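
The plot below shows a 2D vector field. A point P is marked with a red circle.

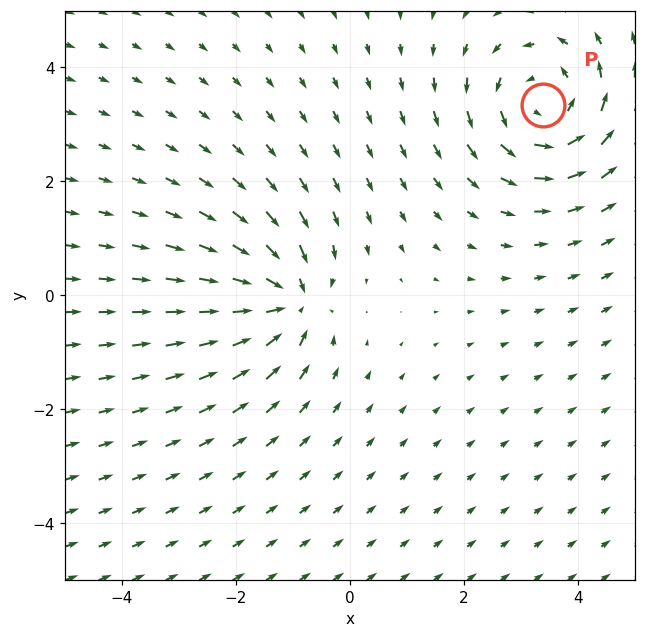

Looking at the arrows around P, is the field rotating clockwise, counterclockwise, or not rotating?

counterclockwise

Near P at (3.4, 3.3) the arrows circulate counterclockwise. The curl (z-component) there is about +5; positive curl means counterclockwise rotation.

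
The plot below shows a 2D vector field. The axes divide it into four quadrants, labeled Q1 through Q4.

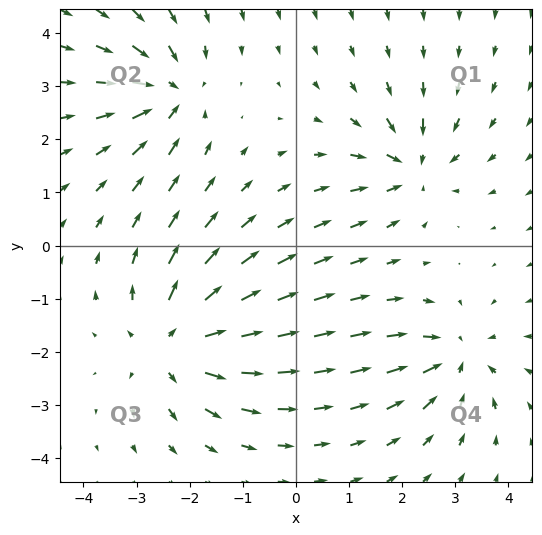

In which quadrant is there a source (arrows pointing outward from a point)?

Q3

The source sits at approximately (-2.3, -1.8), which lies in quadrant Q3. The divergence there is about +5, positive as expected for a source.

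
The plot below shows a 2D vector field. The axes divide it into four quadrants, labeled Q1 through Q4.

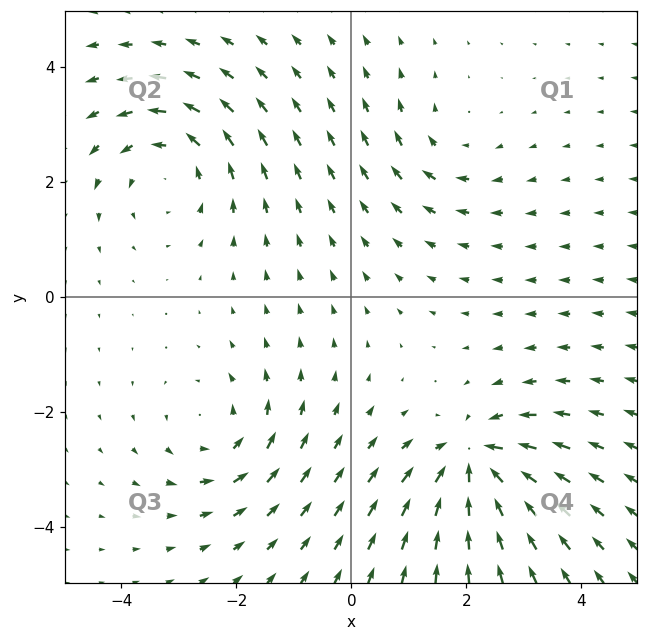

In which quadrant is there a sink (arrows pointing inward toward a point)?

The sink sits at approximately (2.1, -2.9), which lies in quadrant Q4. The divergence there is about -7, negative as expected for a sink.

Q4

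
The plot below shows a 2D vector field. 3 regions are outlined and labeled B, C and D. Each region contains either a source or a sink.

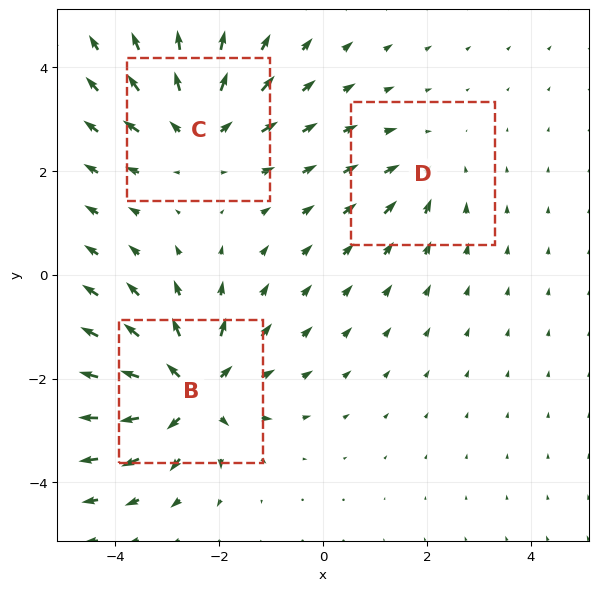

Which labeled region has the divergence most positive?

B

Divergence at each region's feature centre — B: about +5, C: about +4, D: about -2. Region B is most positive.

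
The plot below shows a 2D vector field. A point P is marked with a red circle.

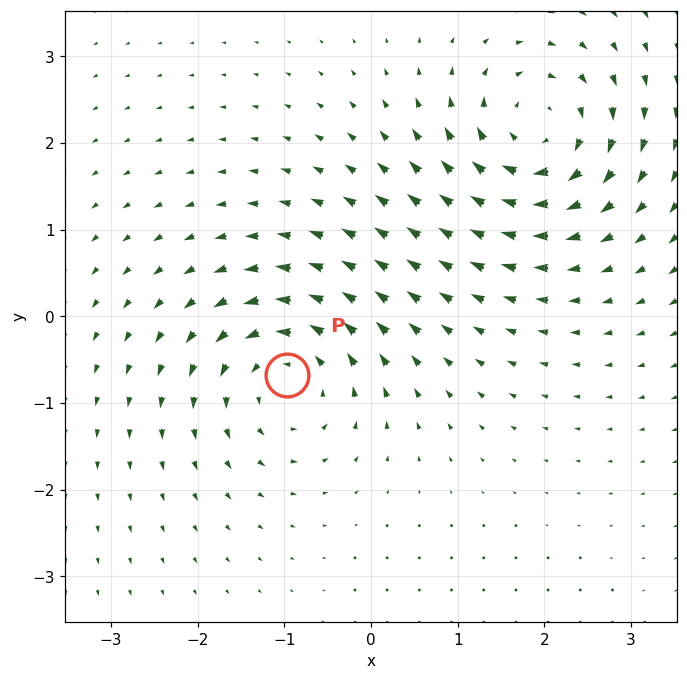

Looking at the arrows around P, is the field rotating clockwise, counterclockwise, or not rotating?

counterclockwise

Near P at (-1.0, -0.7) the arrows circulate counterclockwise. The curl (z-component) there is about +5; positive curl means counterclockwise rotation.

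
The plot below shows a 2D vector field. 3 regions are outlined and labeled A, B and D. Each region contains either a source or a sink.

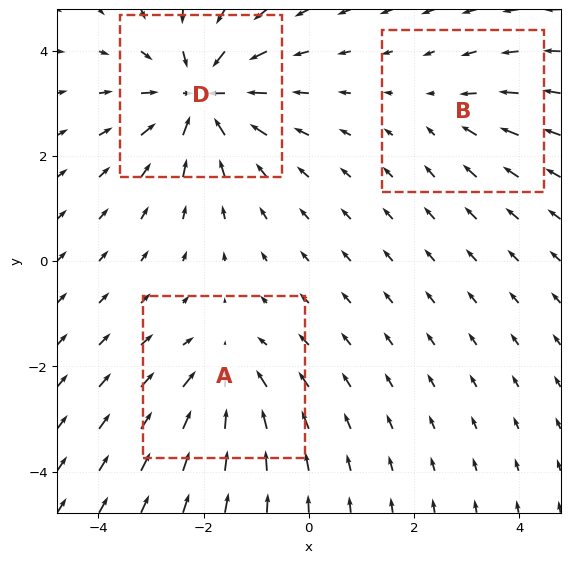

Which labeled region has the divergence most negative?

Divergence at each region's feature centre — A: about -3, B: about -2, D: about -5. Region D is most negative.

D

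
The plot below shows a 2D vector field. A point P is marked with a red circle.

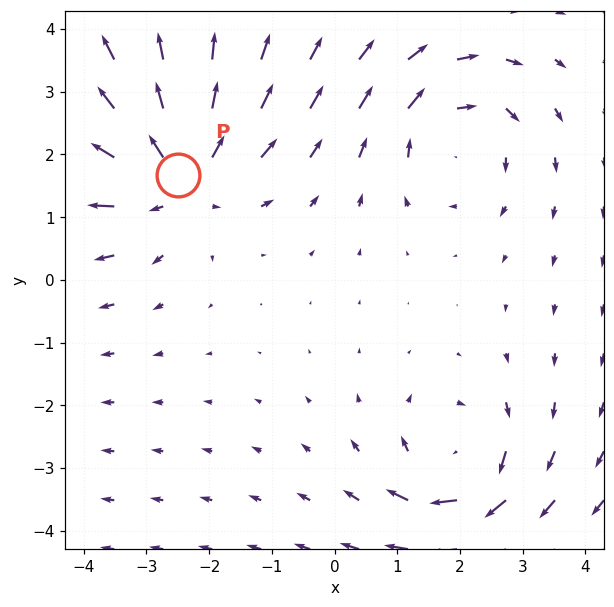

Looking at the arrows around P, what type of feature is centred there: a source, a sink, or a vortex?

source

At P (-2.5, 1.7) the arrows spread outward. Divergence about +4, curl ≈0 — positive divergence with near-zero curl is a source.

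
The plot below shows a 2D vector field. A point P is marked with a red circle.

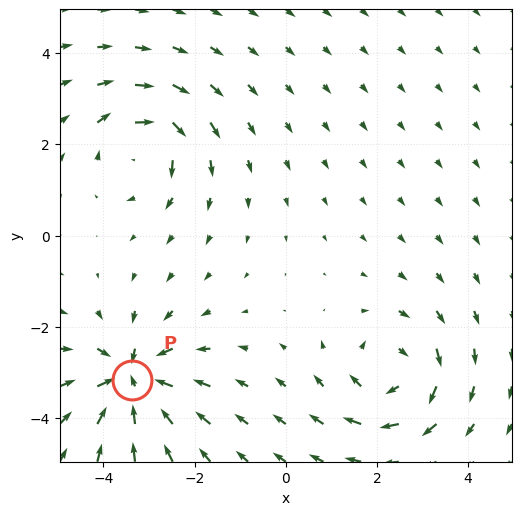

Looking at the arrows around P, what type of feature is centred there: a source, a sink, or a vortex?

sink

At P (-3.4, -3.2) the arrows converge inward. Divergence about -6, curl ≈0 — negative divergence with near-zero curl is a sink.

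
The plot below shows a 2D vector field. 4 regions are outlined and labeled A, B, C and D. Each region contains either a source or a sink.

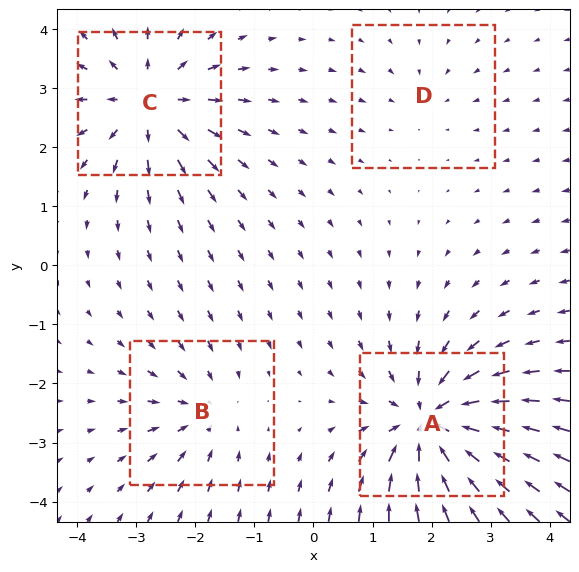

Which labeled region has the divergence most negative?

Divergence at each region's feature centre — A: about -8, B: about -4, C: about +6, D: about -2. Region A is most negative.

A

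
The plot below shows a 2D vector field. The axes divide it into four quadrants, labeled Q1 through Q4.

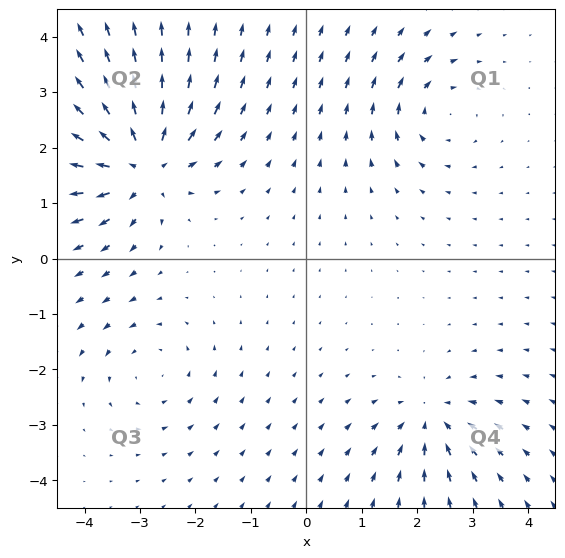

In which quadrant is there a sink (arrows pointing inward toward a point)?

Q4

The sink sits at approximately (2.3, -2.9), which lies in quadrant Q4. The divergence there is about -4, negative as expected for a sink.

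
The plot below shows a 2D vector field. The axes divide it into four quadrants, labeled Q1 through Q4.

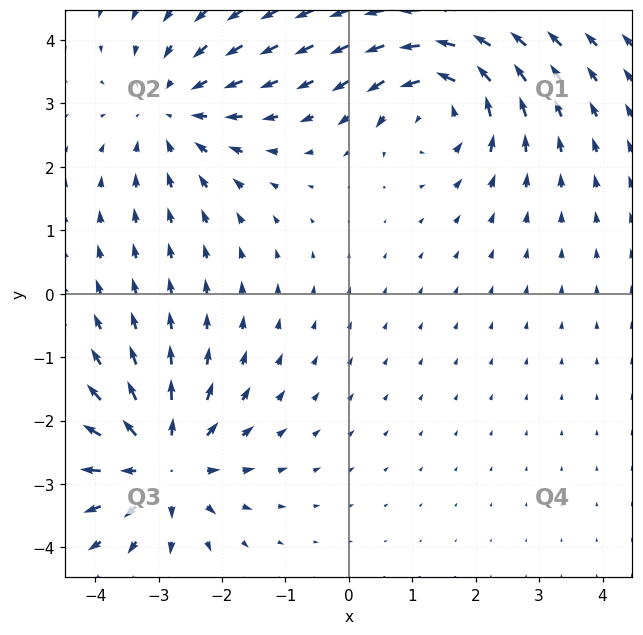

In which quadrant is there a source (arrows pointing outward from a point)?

Q3

The source sits at approximately (-3.0, -2.7), which lies in quadrant Q3. The divergence there is about +5, positive as expected for a source.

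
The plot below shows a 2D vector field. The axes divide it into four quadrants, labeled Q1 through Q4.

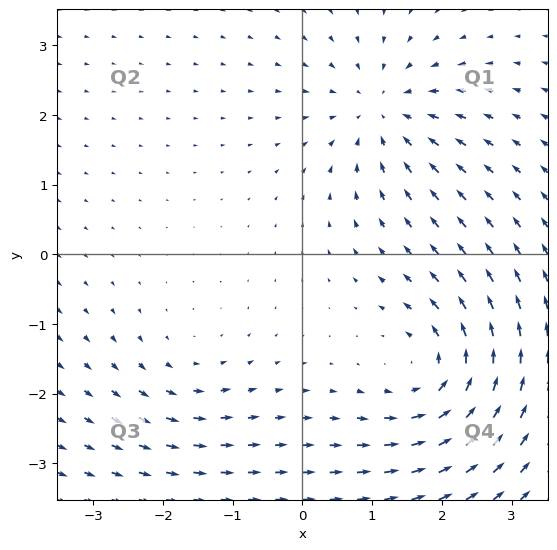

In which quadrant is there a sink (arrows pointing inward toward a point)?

The sink sits at approximately (1.2, 2.1), which lies in quadrant Q1. The divergence there is about -4, negative as expected for a sink.

Q1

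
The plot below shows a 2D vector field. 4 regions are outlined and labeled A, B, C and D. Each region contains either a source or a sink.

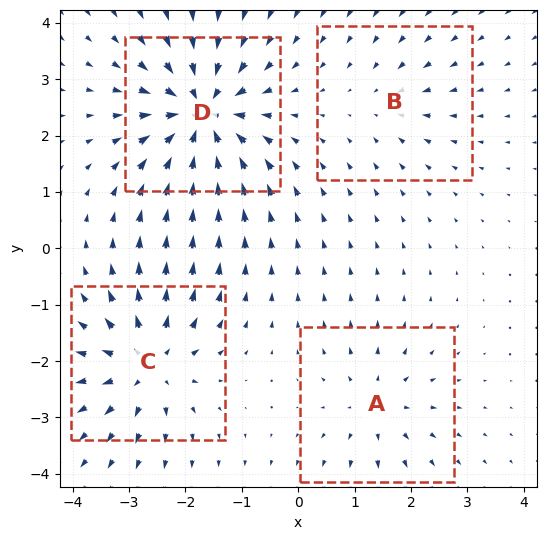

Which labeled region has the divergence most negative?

Divergence at each region's feature centre — A: about +4, B: about -3, C: about +6, D: about -8. Region D is most negative.

D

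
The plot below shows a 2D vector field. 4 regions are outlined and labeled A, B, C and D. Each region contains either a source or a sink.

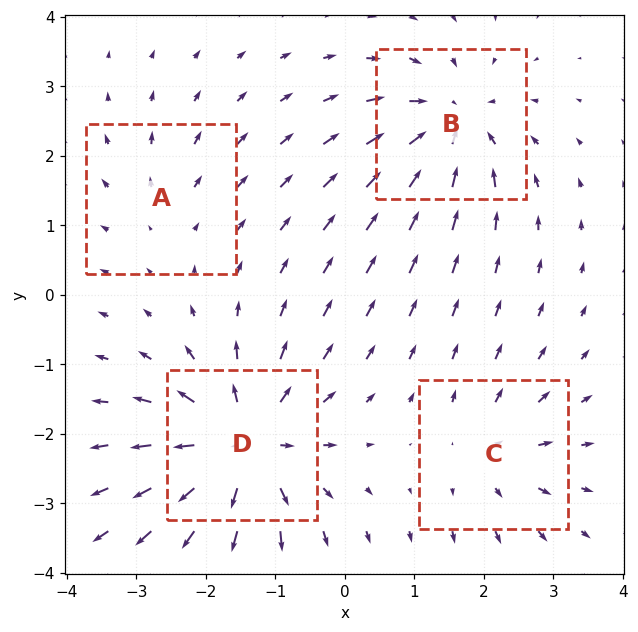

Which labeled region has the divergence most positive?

D

Divergence at each region's feature centre — A: about +3, B: about -6, C: about +4, D: about +8. Region D is most positive.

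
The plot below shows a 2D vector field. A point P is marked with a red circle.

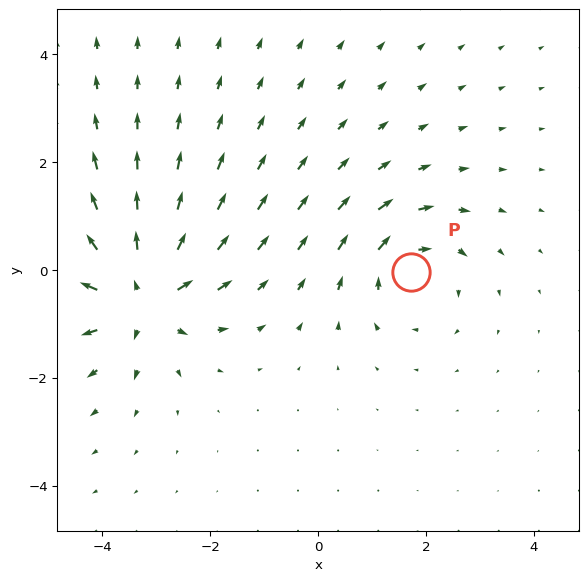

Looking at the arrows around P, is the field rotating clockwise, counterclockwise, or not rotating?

Near P at (1.7, -0.0) the arrows circulate clockwise. The curl (z-component) there is about -4; negative curl means clockwise rotation.

clockwise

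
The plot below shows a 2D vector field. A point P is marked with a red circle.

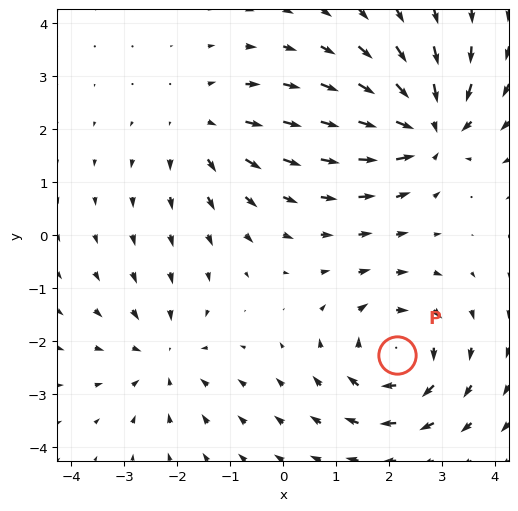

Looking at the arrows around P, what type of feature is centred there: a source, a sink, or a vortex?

vortex

At P (2.1, -2.3) the arrows circulate clockwise. Divergence ≈0, curl about -4 — near-zero divergence with nonzero curl is a vortex.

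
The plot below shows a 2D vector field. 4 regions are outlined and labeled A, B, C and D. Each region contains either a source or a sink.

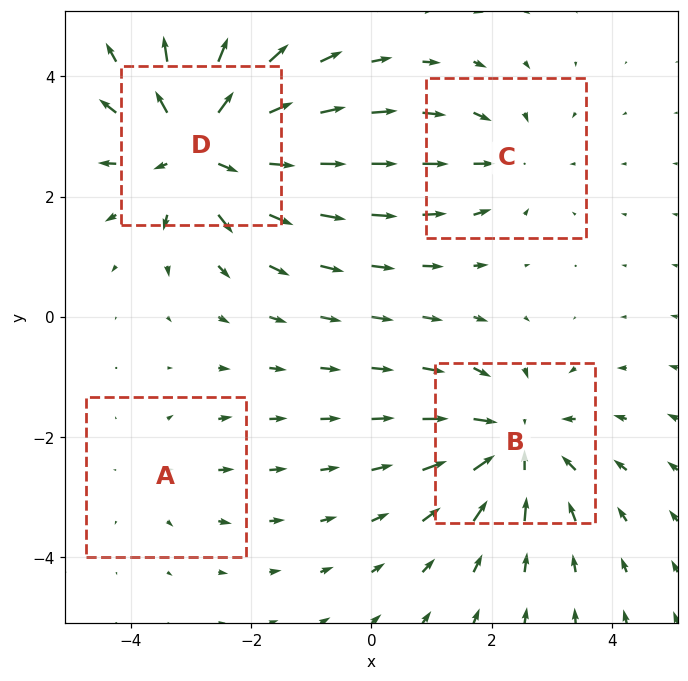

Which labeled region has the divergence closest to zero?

Divergence at each region's feature centre — A: about +2, B: about -5, C: about -3, D: about +6. Region A is closest to zero.

A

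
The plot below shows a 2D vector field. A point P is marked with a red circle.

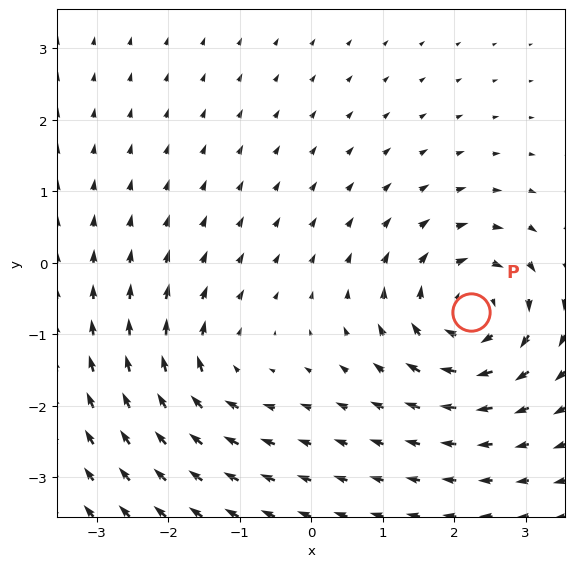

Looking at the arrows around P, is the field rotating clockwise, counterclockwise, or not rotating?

Near P at (2.2, -0.7) the arrows circulate clockwise. The curl (z-component) there is about -6; negative curl means clockwise rotation.

clockwise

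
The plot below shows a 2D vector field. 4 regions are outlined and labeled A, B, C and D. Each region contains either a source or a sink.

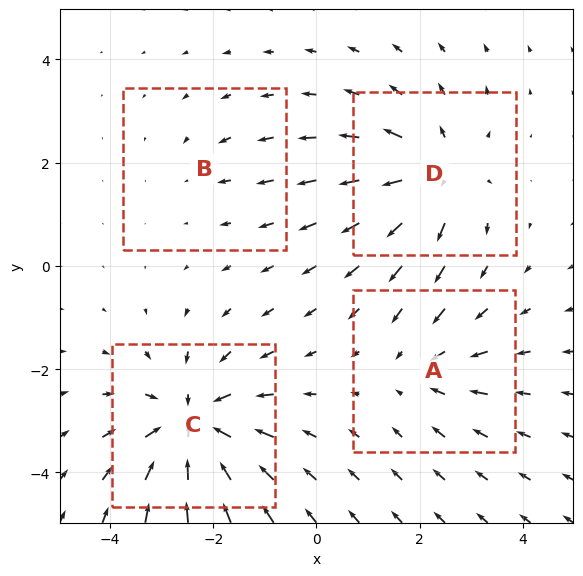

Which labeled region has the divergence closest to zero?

B

Divergence at each region's feature centre — A: about -3, B: about -2, C: about -6, D: about +5. Region B is closest to zero.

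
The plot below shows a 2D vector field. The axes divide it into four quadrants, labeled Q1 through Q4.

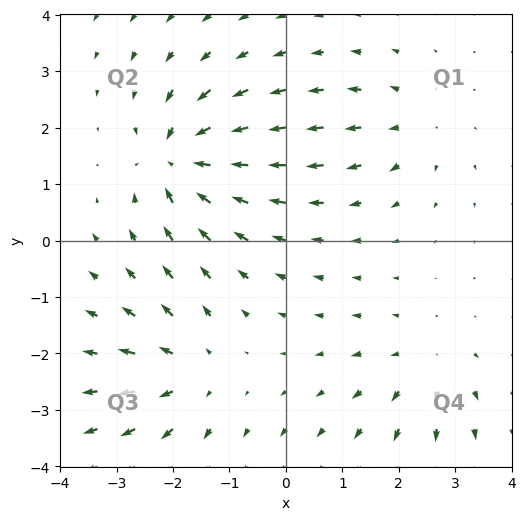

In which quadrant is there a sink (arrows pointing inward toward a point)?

The sink sits at approximately (-1.9, 1.4), which lies in quadrant Q2. The divergence there is about -7, negative as expected for a sink.

Q2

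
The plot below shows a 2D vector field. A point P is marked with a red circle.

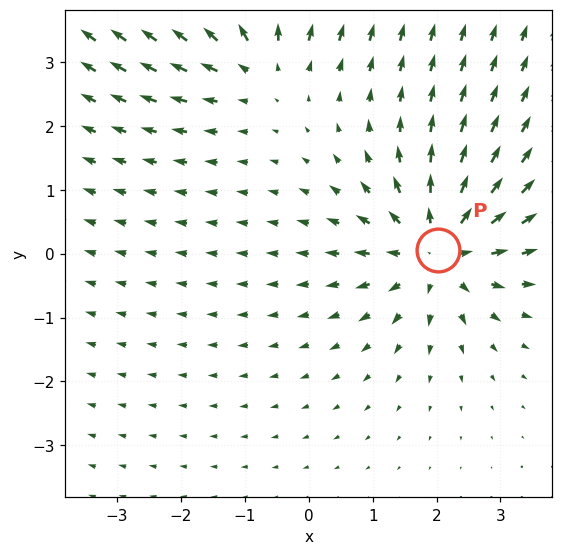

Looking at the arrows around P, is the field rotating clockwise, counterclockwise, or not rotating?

not rotating

Near P at (2.0, 0.1) the arrows show no circulation. The curl there is ≈0.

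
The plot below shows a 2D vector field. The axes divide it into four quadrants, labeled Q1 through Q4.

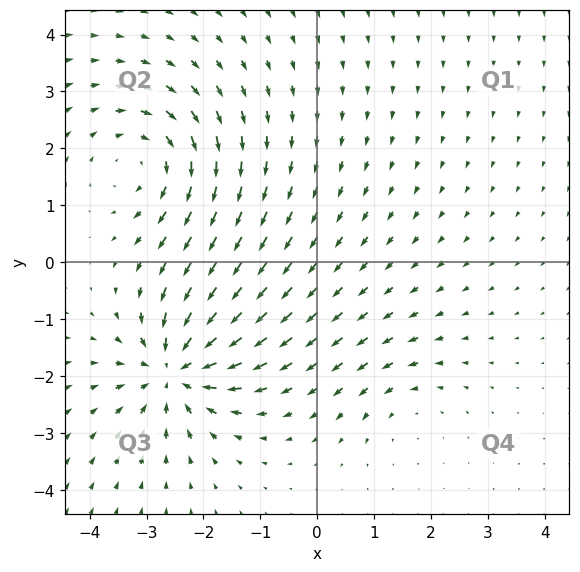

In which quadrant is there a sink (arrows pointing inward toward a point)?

The sink sits at approximately (-2.5, -1.9), which lies in quadrant Q3. The divergence there is about -6, negative as expected for a sink.

Q3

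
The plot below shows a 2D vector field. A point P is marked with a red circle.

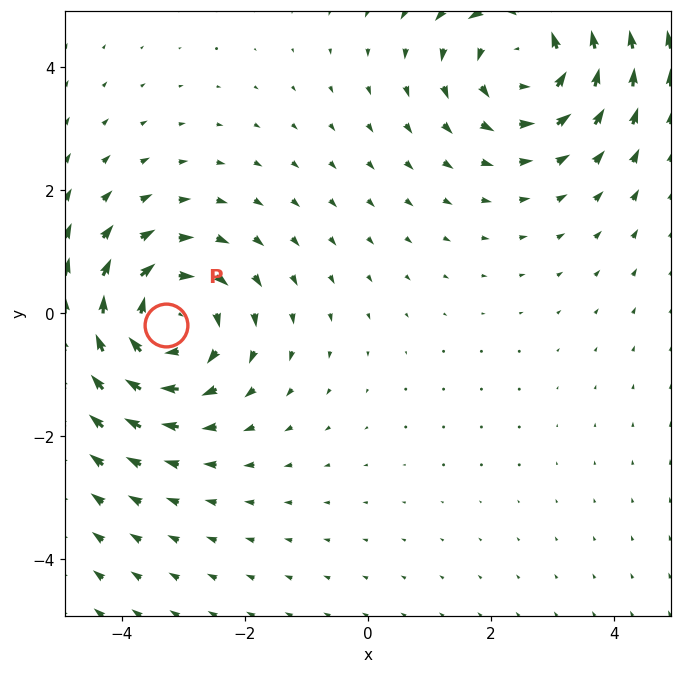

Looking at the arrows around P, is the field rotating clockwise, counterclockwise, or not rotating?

clockwise

Near P at (-3.3, -0.2) the arrows circulate clockwise. The curl (z-component) there is about -4; negative curl means clockwise rotation.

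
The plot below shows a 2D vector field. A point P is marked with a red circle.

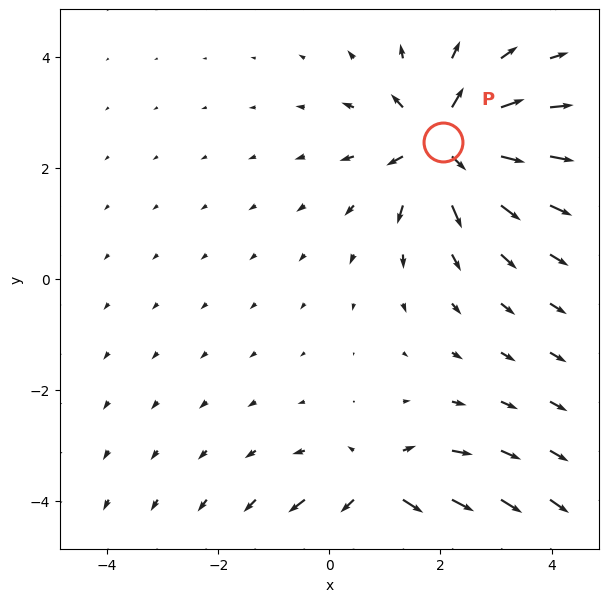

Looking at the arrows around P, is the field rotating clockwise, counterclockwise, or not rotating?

not rotating

Near P at (2.1, 2.5) the arrows show no circulation. The curl there is ≈0.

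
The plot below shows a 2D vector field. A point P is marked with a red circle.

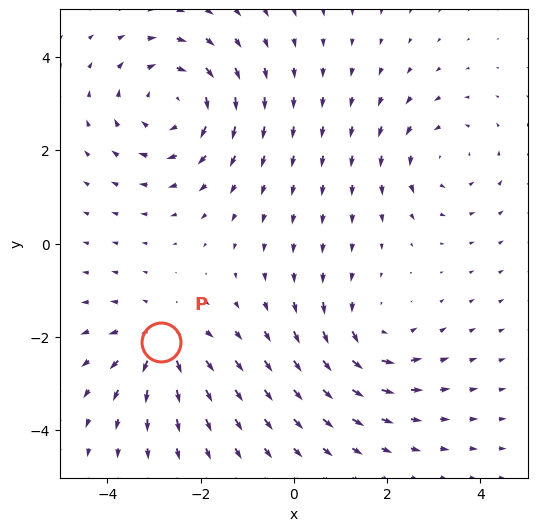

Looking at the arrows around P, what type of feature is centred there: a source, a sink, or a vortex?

At P (-2.8, -2.1) the arrows spread outward. Divergence about +4, curl ≈0 — positive divergence with near-zero curl is a source.

source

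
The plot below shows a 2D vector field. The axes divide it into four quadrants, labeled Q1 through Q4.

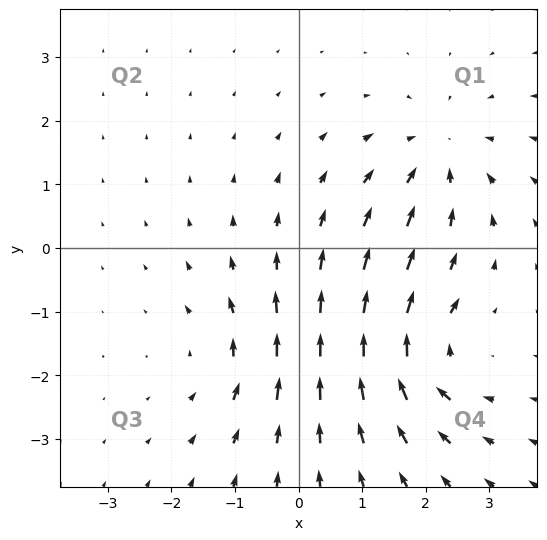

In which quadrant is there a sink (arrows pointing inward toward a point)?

Q1

The sink sits at approximately (2.2, 1.5), which lies in quadrant Q1. The divergence there is about -5, negative as expected for a sink.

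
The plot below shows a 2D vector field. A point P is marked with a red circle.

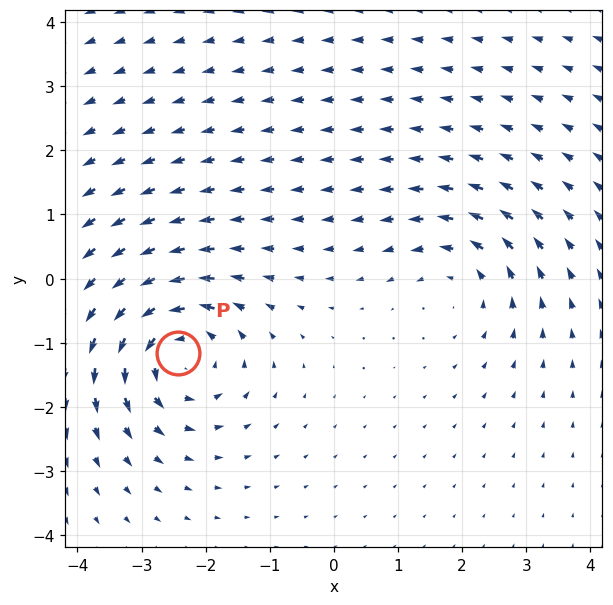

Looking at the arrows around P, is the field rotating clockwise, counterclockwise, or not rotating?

counterclockwise

Near P at (-2.4, -1.2) the arrows circulate counterclockwise. The curl (z-component) there is about +5; positive curl means counterclockwise rotation.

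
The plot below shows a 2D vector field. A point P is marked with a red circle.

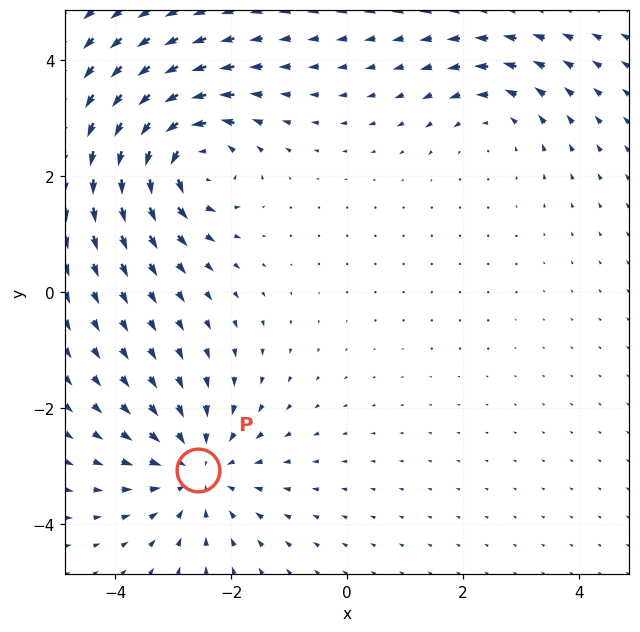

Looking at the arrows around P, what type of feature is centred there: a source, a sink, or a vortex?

At P (-2.6, -3.1) the arrows converge inward. Divergence about -4, curl ≈0 — negative divergence with near-zero curl is a sink.

sink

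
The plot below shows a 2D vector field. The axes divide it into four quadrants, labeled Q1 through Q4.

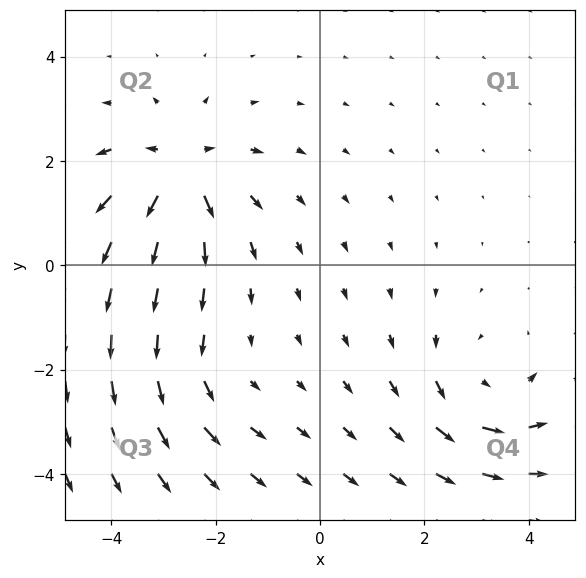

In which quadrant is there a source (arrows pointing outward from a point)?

Q2

The source sits at approximately (-2.7, 1.8), which lies in quadrant Q2. The divergence there is about +6, positive as expected for a source.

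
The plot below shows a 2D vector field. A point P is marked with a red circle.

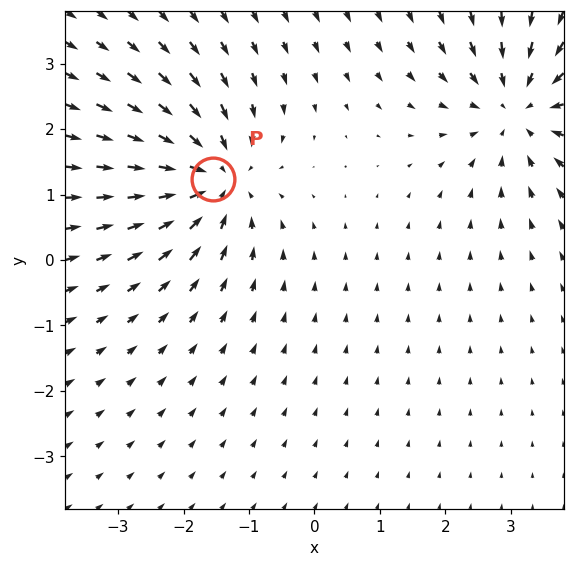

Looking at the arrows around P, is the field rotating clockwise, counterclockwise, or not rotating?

Near P at (-1.5, 1.2) the arrows show no circulation. The curl there is ≈0.

not rotating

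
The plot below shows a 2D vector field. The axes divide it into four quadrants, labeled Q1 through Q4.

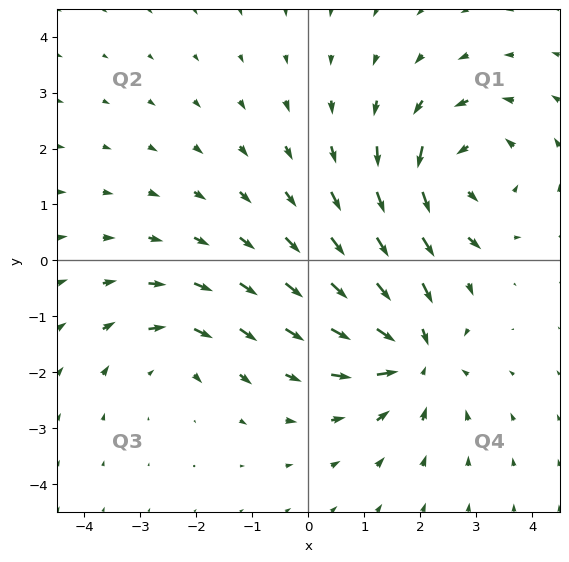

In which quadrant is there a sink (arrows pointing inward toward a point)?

The sink sits at approximately (1.9, -1.7), which lies in quadrant Q4. The divergence there is about -5, negative as expected for a sink.

Q4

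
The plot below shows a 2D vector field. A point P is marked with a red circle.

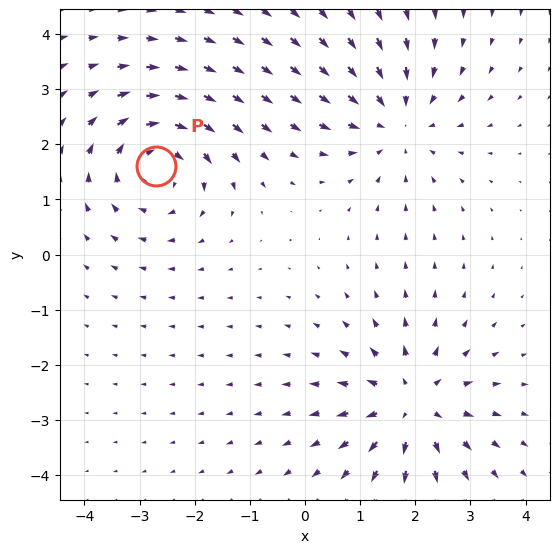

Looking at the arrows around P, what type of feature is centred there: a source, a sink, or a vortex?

vortex

At P (-2.7, 1.6) the arrows circulate clockwise. Divergence ≈0, curl about -5 — near-zero divergence with nonzero curl is a vortex.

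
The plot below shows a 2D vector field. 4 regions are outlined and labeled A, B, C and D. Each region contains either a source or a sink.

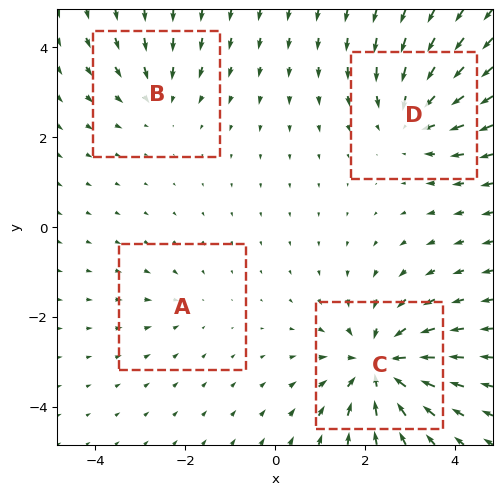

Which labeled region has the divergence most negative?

Divergence at each region's feature centre — A: about -2, B: about -3, C: about -7, D: about -5. Region C is most negative.

C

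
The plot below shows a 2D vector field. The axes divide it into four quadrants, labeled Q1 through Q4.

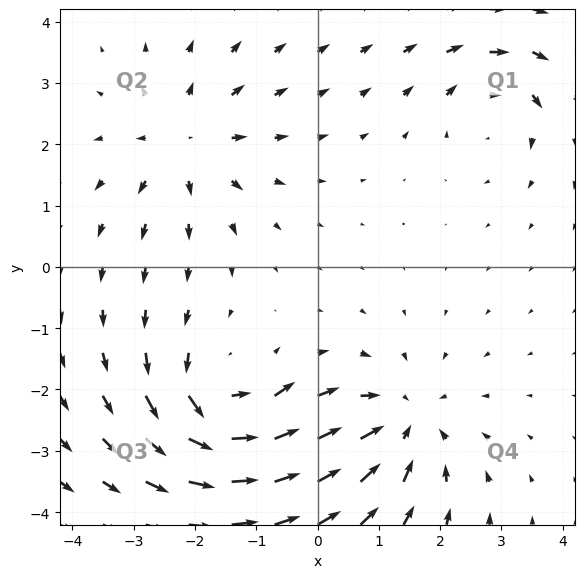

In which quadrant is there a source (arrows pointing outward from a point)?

The source sits at approximately (-2.2, 2.0), which lies in quadrant Q2. The divergence there is about +4, positive as expected for a source.

Q2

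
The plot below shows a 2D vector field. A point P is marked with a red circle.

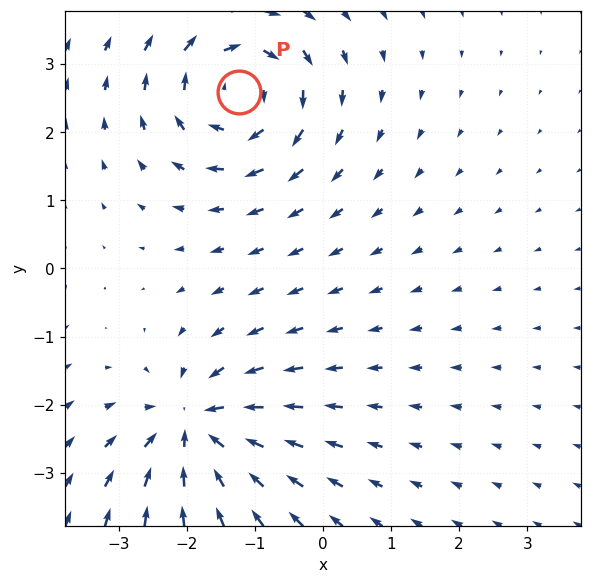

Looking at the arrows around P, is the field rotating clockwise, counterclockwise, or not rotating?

Near P at (-1.2, 2.6) the arrows circulate clockwise. The curl (z-component) there is about -6; negative curl means clockwise rotation.

clockwise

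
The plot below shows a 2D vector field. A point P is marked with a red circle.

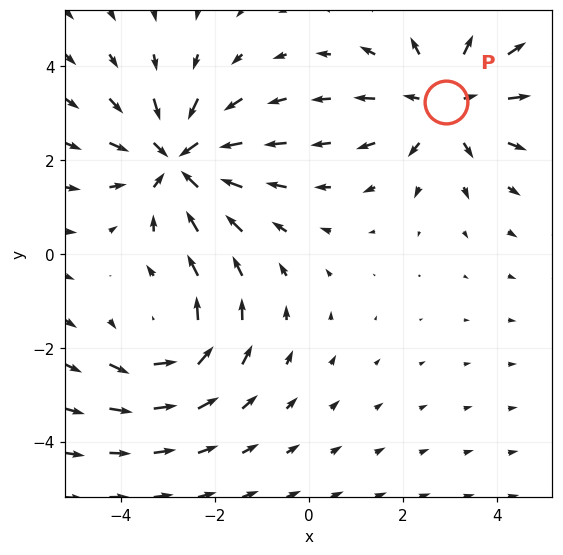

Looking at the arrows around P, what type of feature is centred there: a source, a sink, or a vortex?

source

At P (2.9, 3.2) the arrows spread outward. Divergence about +3, curl ≈0 — positive divergence with near-zero curl is a source.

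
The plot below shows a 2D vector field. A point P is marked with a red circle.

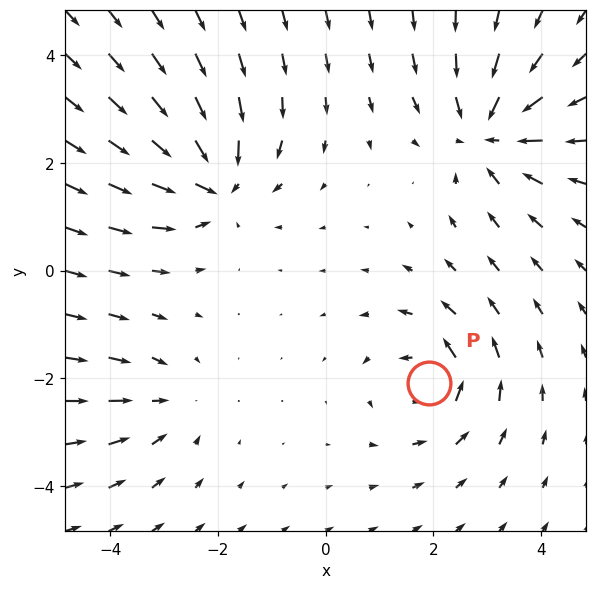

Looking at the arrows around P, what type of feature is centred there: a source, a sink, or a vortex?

At P (1.9, -2.1) the arrows circulate counterclockwise. Divergence ≈0, curl about +5 — near-zero divergence with nonzero curl is a vortex.

vortex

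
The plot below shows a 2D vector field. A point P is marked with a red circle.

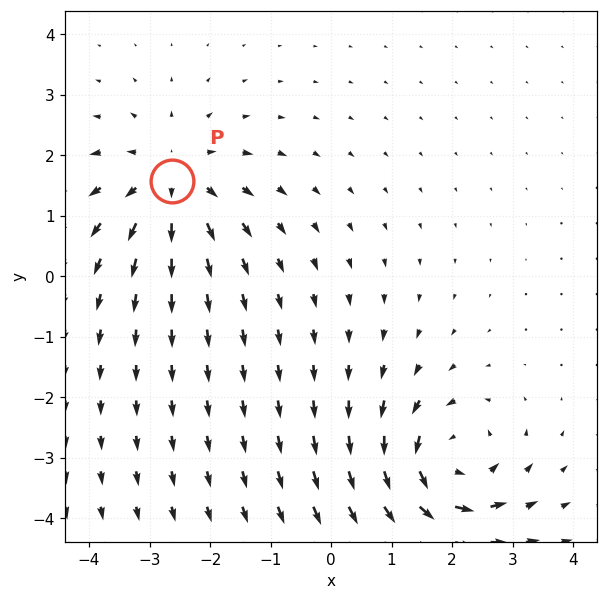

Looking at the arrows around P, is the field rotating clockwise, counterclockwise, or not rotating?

not rotating

Near P at (-2.6, 1.6) the arrows show no circulation. The curl there is ≈0.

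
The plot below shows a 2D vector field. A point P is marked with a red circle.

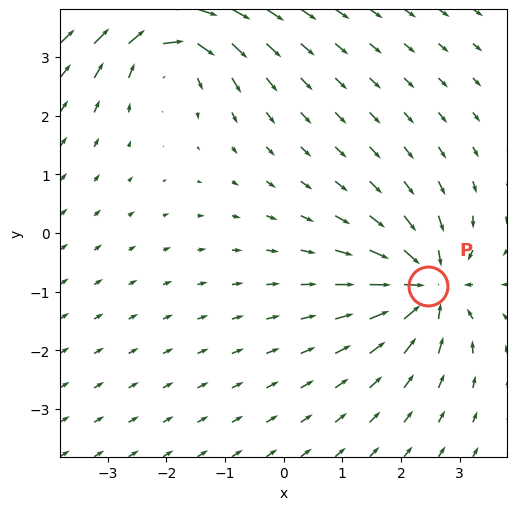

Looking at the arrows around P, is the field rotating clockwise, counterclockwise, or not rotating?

not rotating

Near P at (2.5, -0.9) the arrows show no circulation. The curl there is ≈0.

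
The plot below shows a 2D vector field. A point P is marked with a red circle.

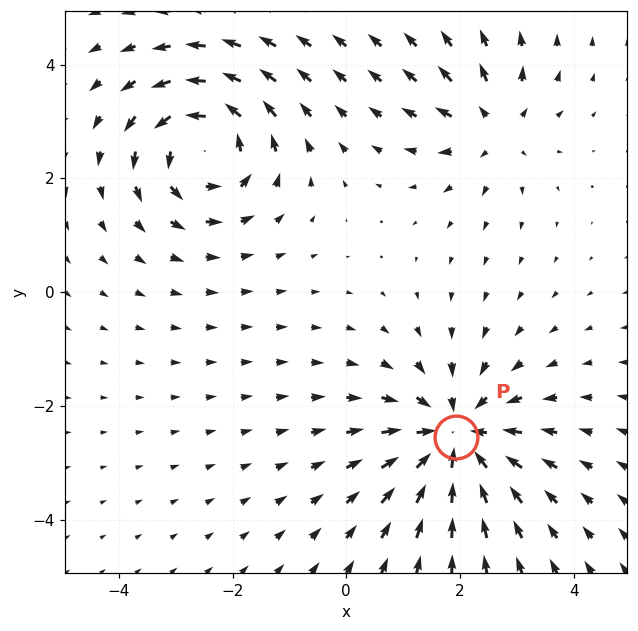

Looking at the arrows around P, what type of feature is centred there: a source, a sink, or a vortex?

sink

At P (1.9, -2.6) the arrows converge inward. Divergence about -5, curl ≈0 — negative divergence with near-zero curl is a sink.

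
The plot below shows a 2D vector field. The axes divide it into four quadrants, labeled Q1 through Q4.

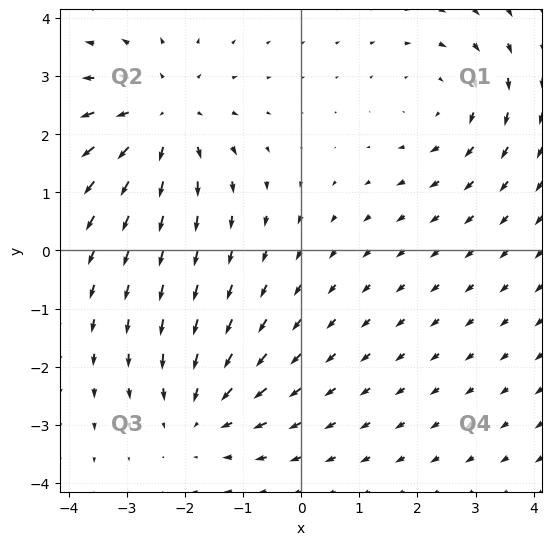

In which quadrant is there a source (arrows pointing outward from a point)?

The source sits at approximately (-2.4, 2.3), which lies in quadrant Q2. The divergence there is about +4, positive as expected for a source.

Q2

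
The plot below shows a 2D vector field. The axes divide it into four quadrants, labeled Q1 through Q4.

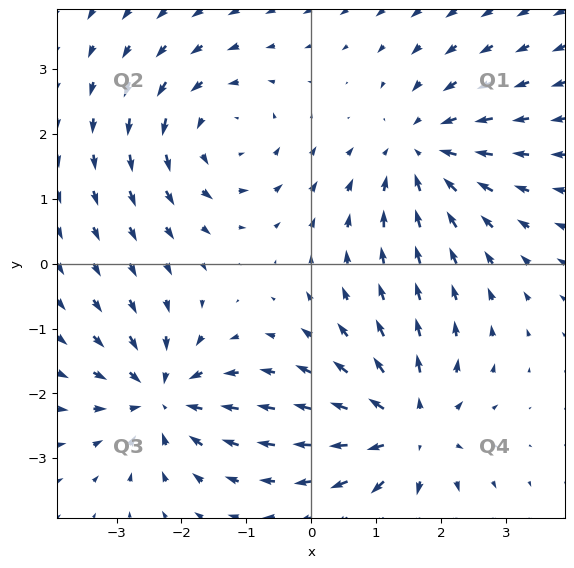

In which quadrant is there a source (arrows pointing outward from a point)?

The source sits at approximately (1.5, -2.5), which lies in quadrant Q4. The divergence there is about +6, positive as expected for a source.

Q4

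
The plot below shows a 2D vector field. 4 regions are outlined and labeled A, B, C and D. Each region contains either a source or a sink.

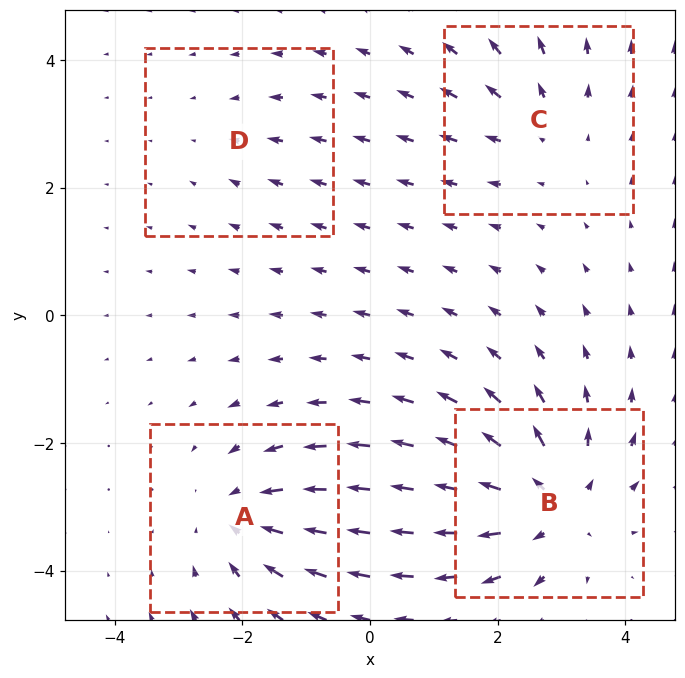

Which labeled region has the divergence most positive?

B

Divergence at each region's feature centre — A: about -5, B: about +6, C: about +3, D: about -2. Region B is most positive.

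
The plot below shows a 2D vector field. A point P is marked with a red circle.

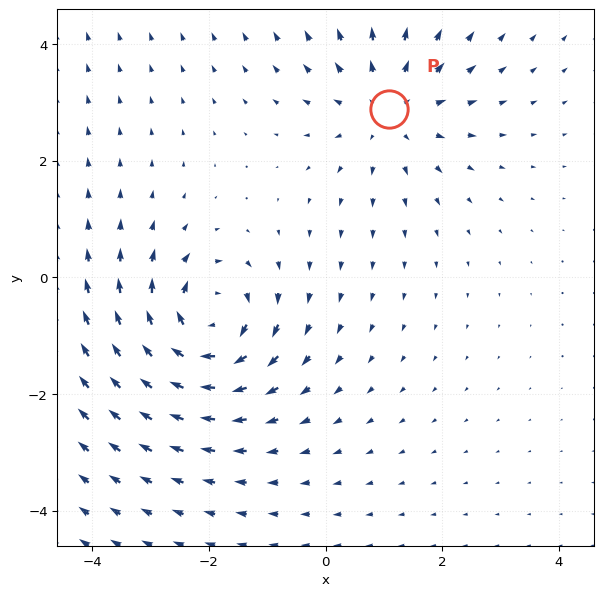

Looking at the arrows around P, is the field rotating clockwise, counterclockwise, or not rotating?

Near P at (1.1, 2.9) the arrows show no circulation. The curl there is ≈0.

not rotating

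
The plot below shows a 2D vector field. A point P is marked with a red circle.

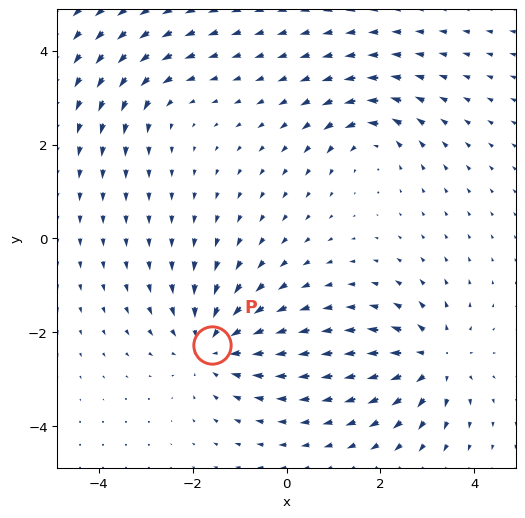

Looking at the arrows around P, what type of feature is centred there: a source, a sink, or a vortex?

At P (-1.6, -2.3) the arrows converge inward. Divergence about -4, curl ≈0 — negative divergence with near-zero curl is a sink.

sink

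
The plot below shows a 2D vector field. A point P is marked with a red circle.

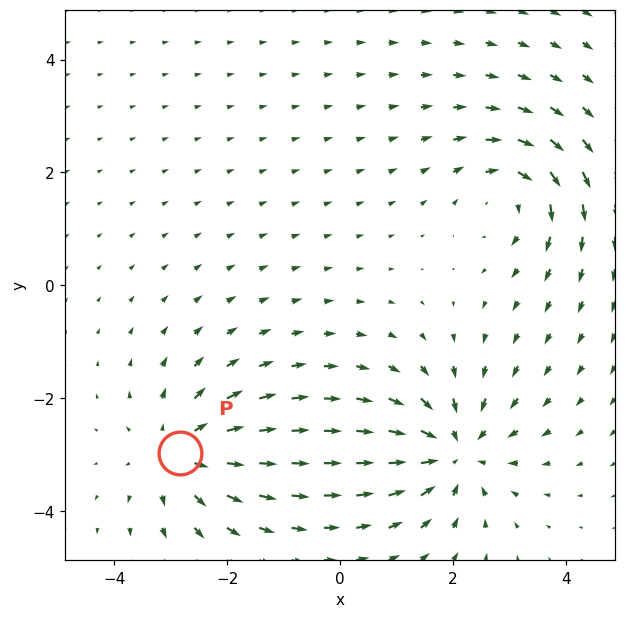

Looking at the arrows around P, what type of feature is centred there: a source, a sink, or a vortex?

At P (-2.8, -3.0) the arrows spread outward. Divergence about +4, curl ≈0 — positive divergence with near-zero curl is a source.

source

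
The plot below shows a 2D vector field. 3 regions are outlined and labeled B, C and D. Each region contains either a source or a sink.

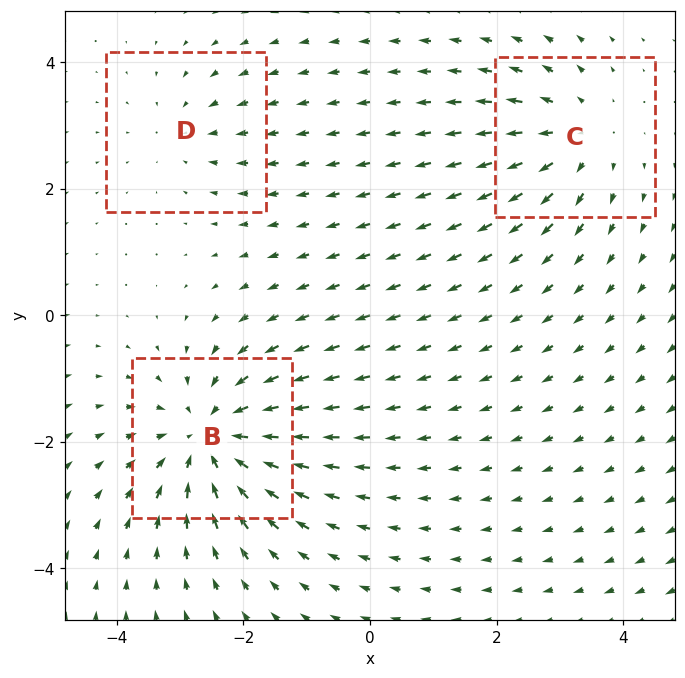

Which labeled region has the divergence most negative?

B

Divergence at each region's feature centre — B: about -5, C: about +3, D: about -2. Region B is most negative.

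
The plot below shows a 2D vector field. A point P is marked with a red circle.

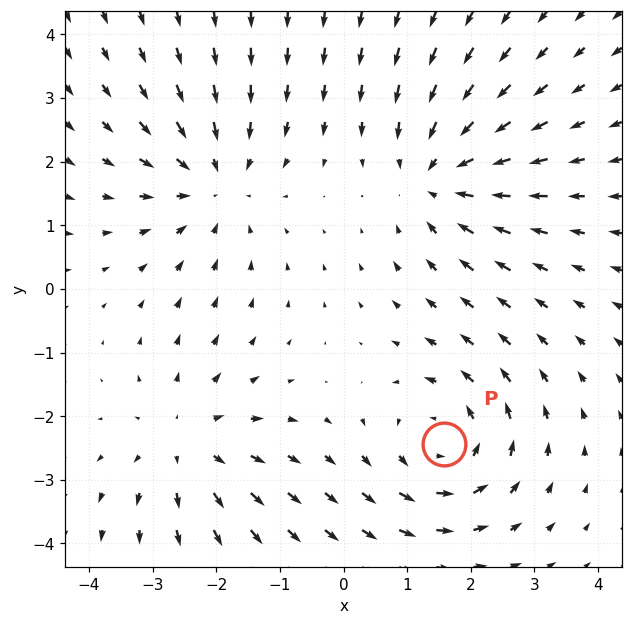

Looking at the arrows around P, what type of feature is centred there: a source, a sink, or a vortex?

vortex

At P (1.6, -2.4) the arrows circulate counterclockwise. Divergence ≈0, curl about +5 — near-zero divergence with nonzero curl is a vortex.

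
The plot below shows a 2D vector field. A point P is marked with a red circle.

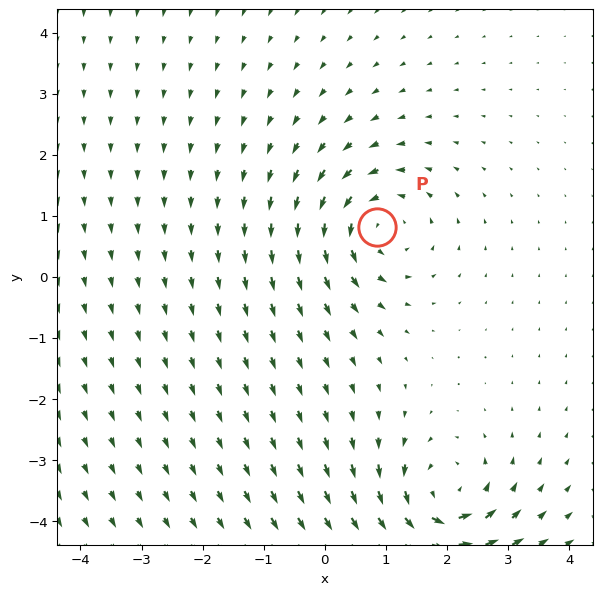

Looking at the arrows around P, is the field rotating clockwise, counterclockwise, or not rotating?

Near P at (0.9, 0.8) the arrows circulate counterclockwise. The curl (z-component) there is about +4; positive curl means counterclockwise rotation.

counterclockwise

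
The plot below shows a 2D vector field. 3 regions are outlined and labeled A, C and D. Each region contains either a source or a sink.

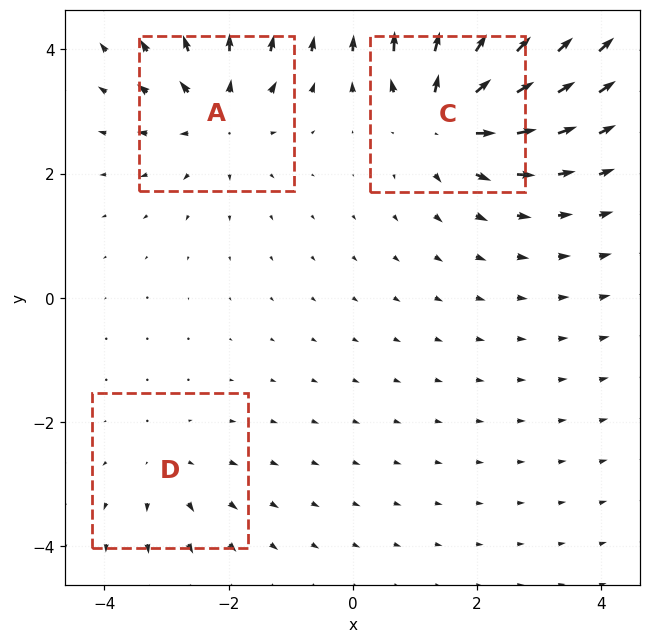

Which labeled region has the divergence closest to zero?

D

Divergence at each region's feature centre — A: about +4, C: about +6, D: about +2. Region D is closest to zero.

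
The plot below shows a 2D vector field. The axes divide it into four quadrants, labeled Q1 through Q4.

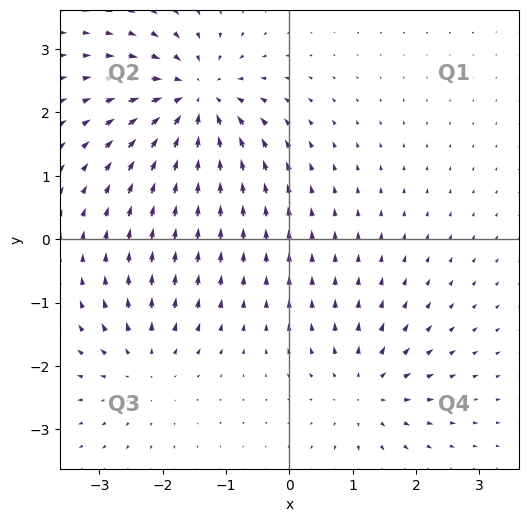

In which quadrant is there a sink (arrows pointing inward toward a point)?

Q2

The sink sits at approximately (-1.5, 2.2), which lies in quadrant Q2. The divergence there is about -6, negative as expected for a sink.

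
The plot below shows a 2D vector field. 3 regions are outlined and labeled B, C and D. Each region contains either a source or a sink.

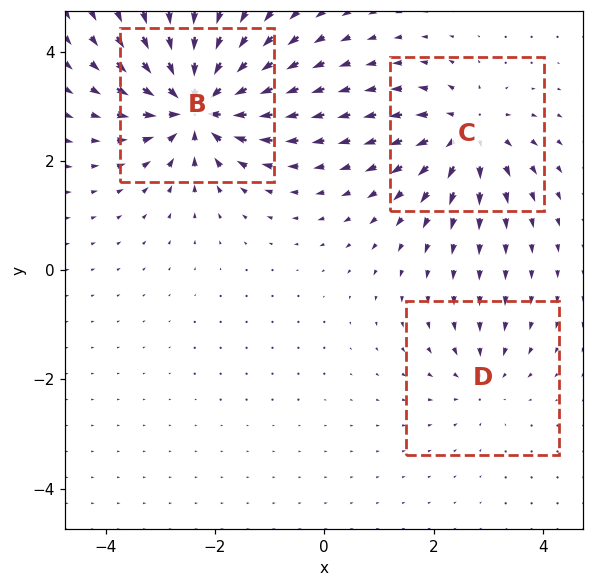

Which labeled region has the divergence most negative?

B

Divergence at each region's feature centre — B: about -7, C: about +4, D: about -2. Region B is most negative.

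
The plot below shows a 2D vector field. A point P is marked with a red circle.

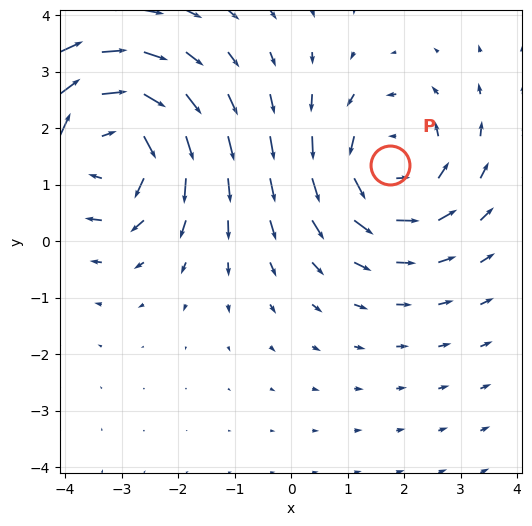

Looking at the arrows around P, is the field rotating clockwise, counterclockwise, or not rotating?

counterclockwise

Near P at (1.8, 1.4) the arrows circulate counterclockwise. The curl (z-component) there is about +3; positive curl means counterclockwise rotation.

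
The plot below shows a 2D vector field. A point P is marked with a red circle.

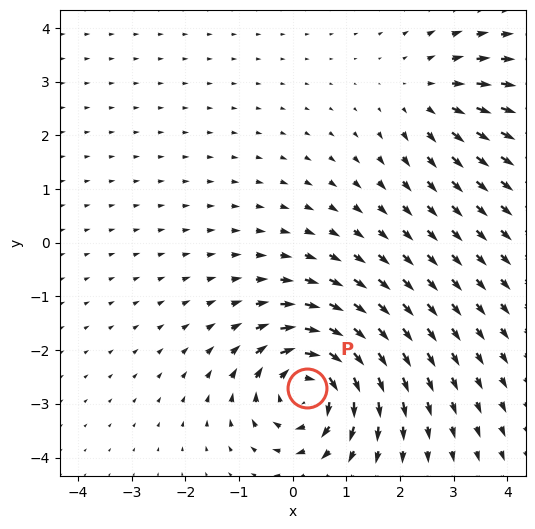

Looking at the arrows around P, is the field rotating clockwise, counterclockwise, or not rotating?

Near P at (0.3, -2.7) the arrows circulate clockwise. The curl (z-component) there is about -6; negative curl means clockwise rotation.

clockwise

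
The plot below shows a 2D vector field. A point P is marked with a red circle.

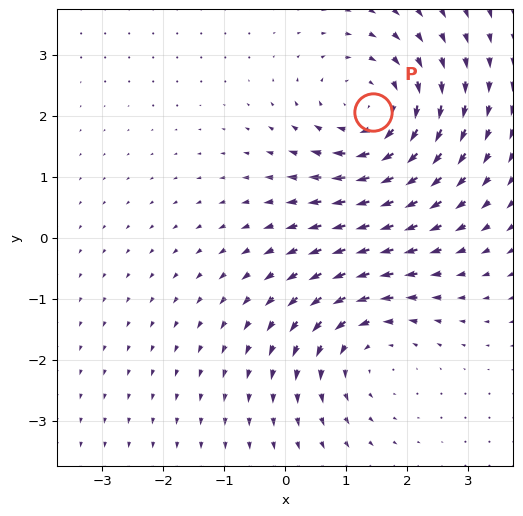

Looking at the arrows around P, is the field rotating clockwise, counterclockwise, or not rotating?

Near P at (1.4, 2.1) the arrows circulate clockwise. The curl (z-component) there is about -4; negative curl means clockwise rotation.

clockwise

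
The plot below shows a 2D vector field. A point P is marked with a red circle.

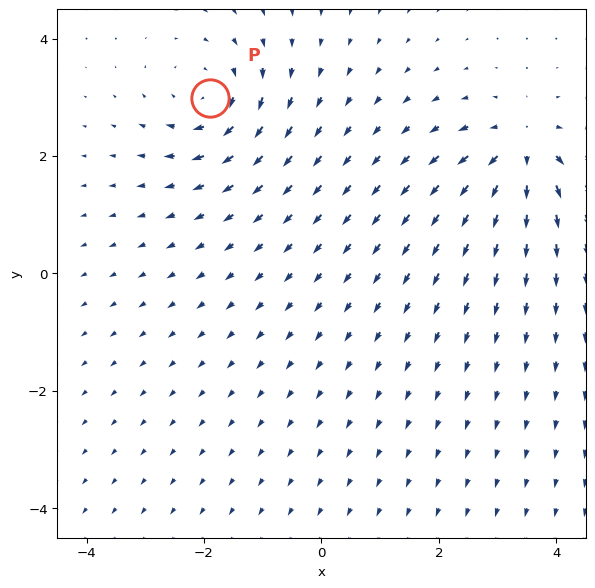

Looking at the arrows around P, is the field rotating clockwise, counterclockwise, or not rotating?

clockwise

Near P at (-1.9, 3.0) the arrows circulate clockwise. The curl (z-component) there is about -5; negative curl means clockwise rotation.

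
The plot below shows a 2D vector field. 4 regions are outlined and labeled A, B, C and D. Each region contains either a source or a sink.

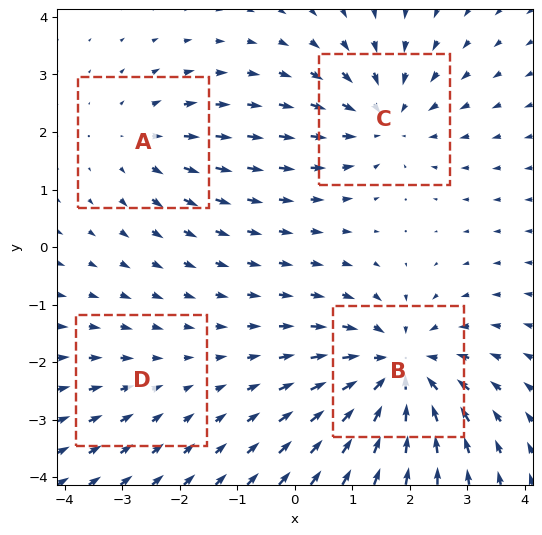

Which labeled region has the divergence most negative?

Divergence at each region's feature centre — A: about +3, B: about -6, C: about -4, D: about -2. Region B is most negative.

B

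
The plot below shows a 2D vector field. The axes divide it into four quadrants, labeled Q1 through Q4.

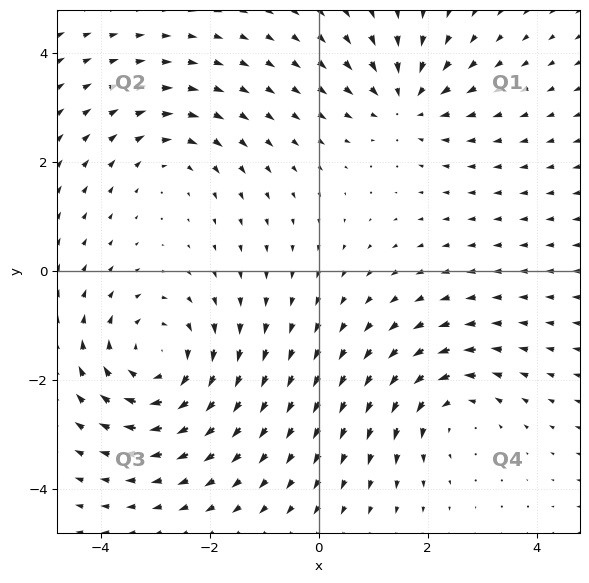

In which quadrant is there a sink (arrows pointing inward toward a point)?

The sink sits at approximately (1.6, 3.1), which lies in quadrant Q1. The divergence there is about -4, negative as expected for a sink.

Q1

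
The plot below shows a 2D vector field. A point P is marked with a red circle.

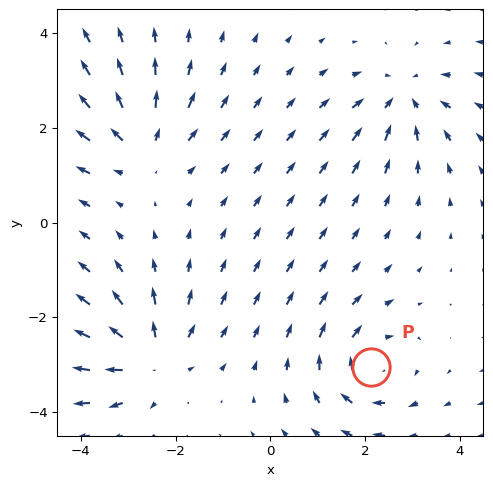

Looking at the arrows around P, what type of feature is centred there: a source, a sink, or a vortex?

At P (2.1, -3.1) the arrows circulate clockwise. Divergence ≈0, curl about -4 — near-zero divergence with nonzero curl is a vortex.

vortex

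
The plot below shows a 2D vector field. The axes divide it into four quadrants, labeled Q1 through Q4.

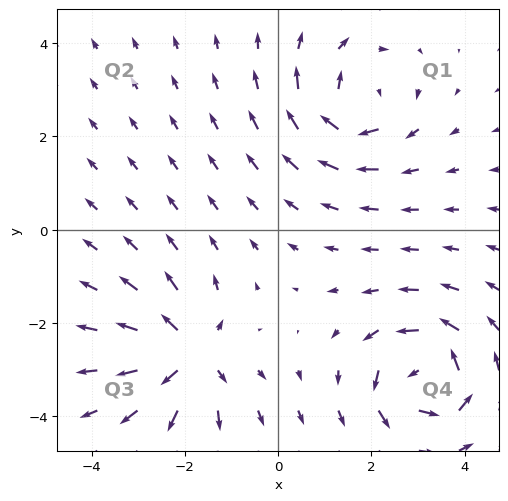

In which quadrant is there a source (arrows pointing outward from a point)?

Q3

The source sits at approximately (-1.9, -2.7), which lies in quadrant Q3. The divergence there is about +6, positive as expected for a source.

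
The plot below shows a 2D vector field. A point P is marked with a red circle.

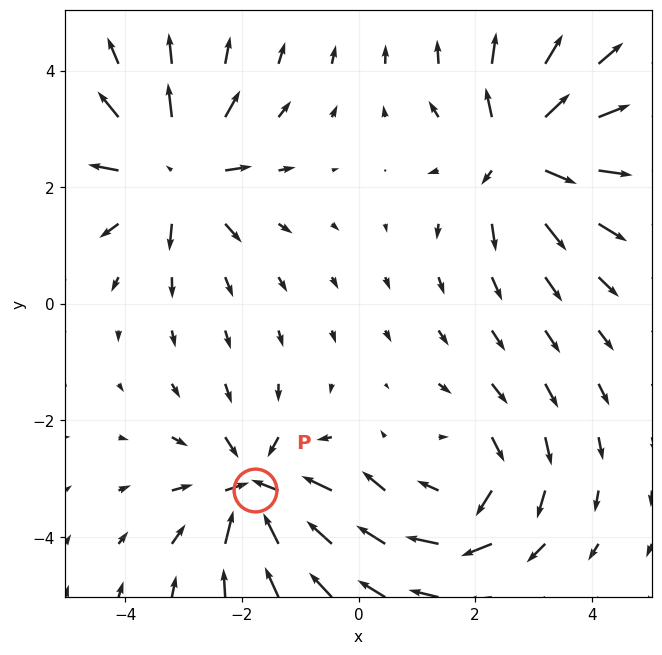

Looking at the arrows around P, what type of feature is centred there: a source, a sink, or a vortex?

At P (-1.8, -3.2) the arrows converge inward. Divergence about -4, curl ≈0 — negative divergence with near-zero curl is a sink.

sink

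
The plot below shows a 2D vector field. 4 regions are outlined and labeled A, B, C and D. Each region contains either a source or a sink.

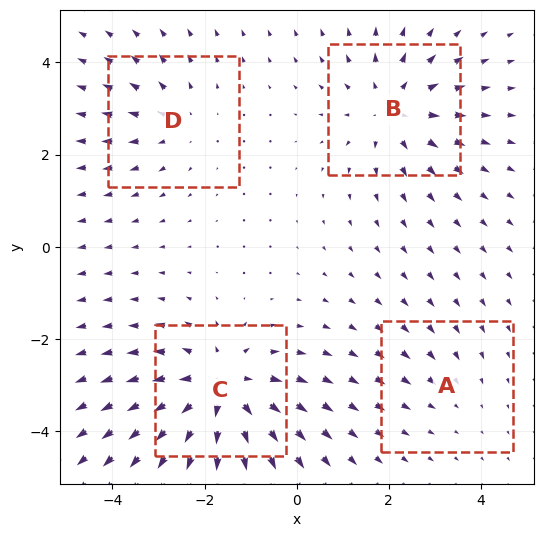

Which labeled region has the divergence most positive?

C

Divergence at each region's feature centre — A: about -2, B: about +4, C: about +6, D: about +3. Region C is most positive.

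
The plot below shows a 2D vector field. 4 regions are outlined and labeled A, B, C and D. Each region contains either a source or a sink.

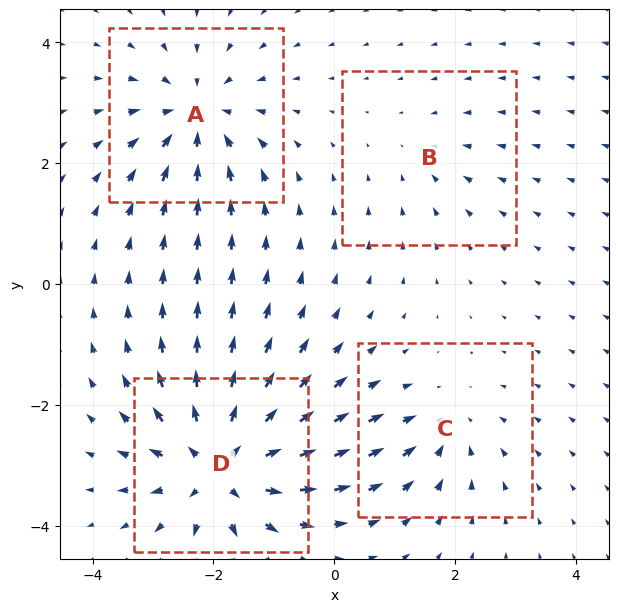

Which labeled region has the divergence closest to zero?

Divergence at each region's feature centre — A: about -6, B: about -2, C: about -4, D: about +8. Region B is closest to zero.

B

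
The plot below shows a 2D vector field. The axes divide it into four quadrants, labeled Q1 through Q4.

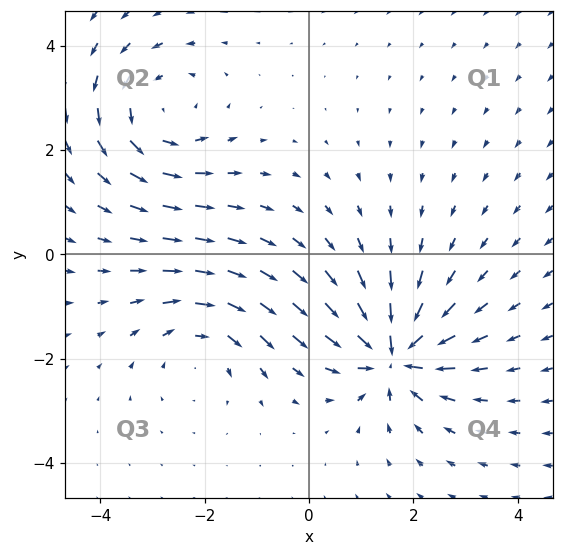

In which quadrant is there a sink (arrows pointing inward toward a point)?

Q4

The sink sits at approximately (1.6, -1.9), which lies in quadrant Q4. The divergence there is about -7, negative as expected for a sink.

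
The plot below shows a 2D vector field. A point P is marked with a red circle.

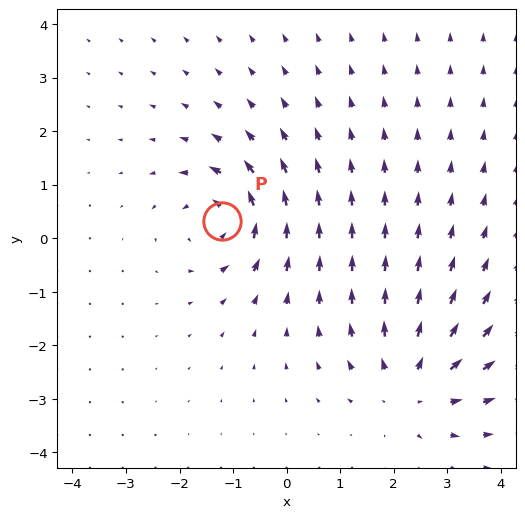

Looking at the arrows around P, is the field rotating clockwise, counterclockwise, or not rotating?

counterclockwise

Near P at (-1.2, 0.3) the arrows circulate counterclockwise. The curl (z-component) there is about +6; positive curl means counterclockwise rotation.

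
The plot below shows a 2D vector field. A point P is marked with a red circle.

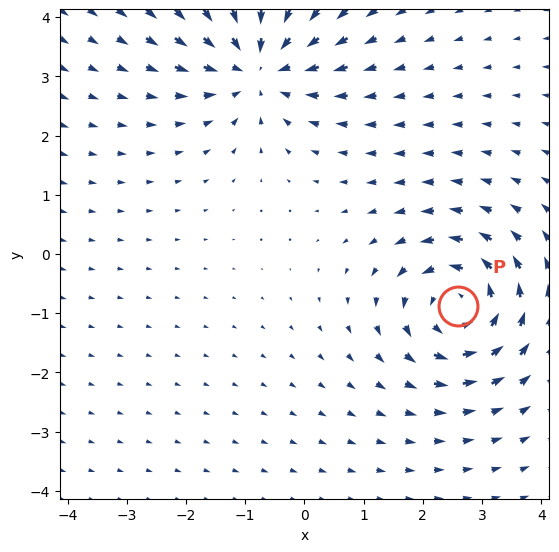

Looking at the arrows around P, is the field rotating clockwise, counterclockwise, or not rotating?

Near P at (2.6, -0.9) the arrows circulate counterclockwise. The curl (z-component) there is about +6; positive curl means counterclockwise rotation.

counterclockwise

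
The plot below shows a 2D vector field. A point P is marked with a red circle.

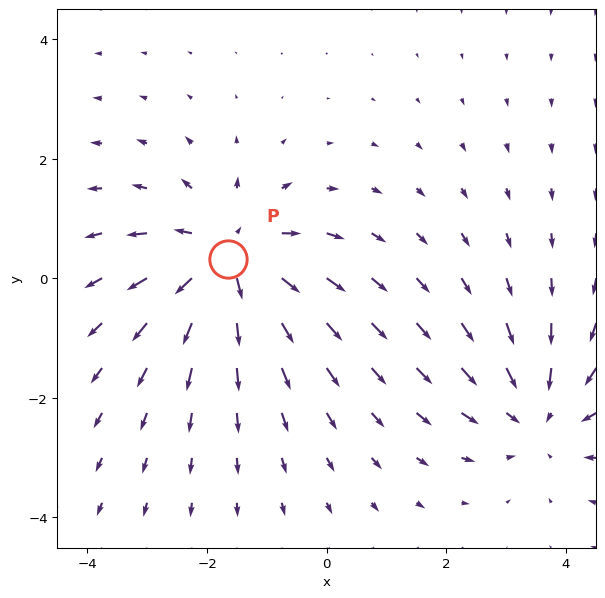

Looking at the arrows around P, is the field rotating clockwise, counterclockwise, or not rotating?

not rotating

Near P at (-1.6, 0.3) the arrows show no circulation. The curl there is ≈0.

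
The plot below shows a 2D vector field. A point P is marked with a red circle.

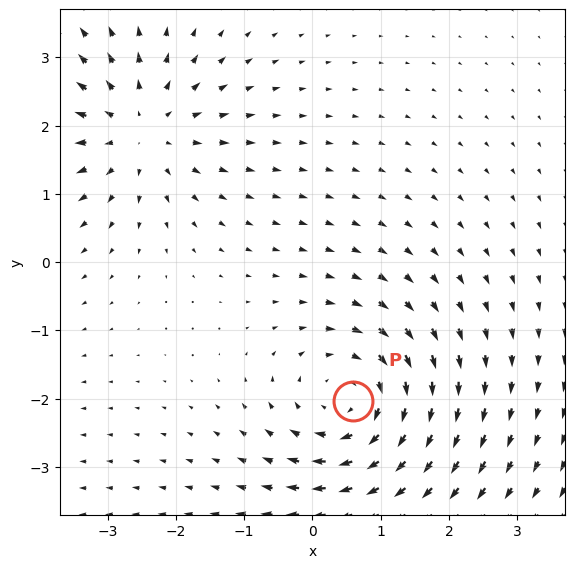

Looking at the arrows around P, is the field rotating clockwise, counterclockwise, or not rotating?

clockwise

Near P at (0.6, -2.0) the arrows circulate clockwise. The curl (z-component) there is about -4; negative curl means clockwise rotation.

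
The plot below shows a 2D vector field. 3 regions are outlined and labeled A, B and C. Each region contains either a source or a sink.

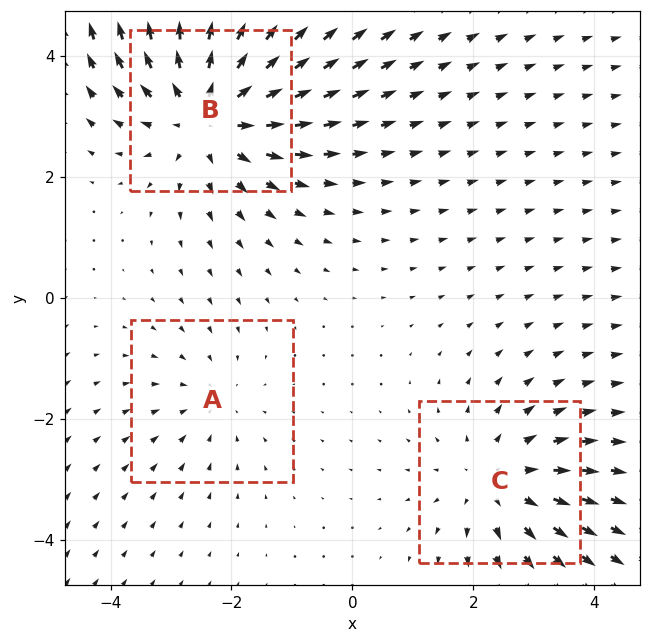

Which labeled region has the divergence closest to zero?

Divergence at each region's feature centre — A: about -2, B: about +4, C: about +3. Region A is closest to zero.

A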